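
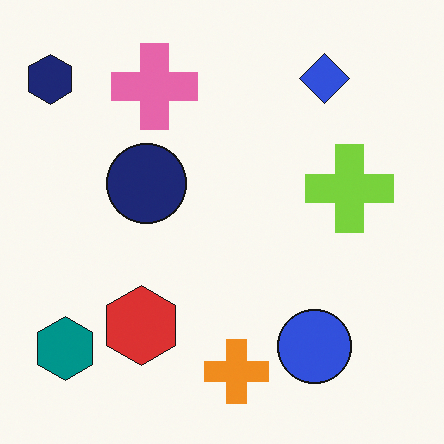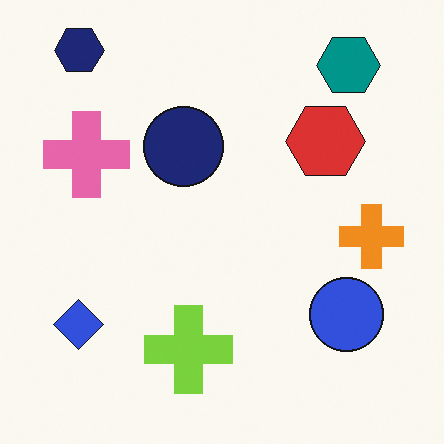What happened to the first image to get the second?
It was transposed (reflected across the top-left ↔ bottom-right diagonal).

Shapes have swapped their row and column positions — what was in the top-right is now in the bottom-left — a diagonal reflection.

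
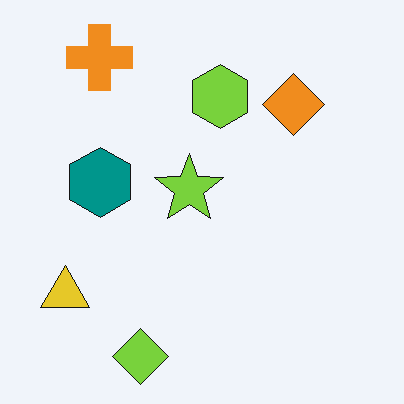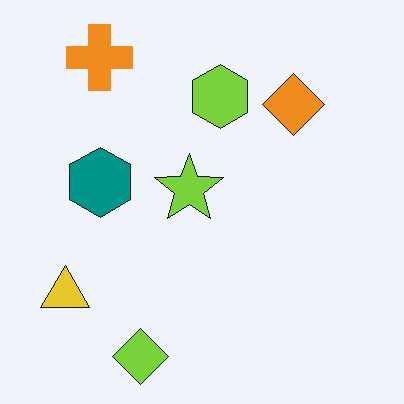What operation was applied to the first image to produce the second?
It was JPEG-compressed with visible artifacts.

Blocky 8×8 compression artifacts appear around shape edges and the flat background shows ringing — characteristic JPEG degradation.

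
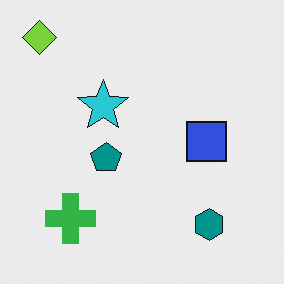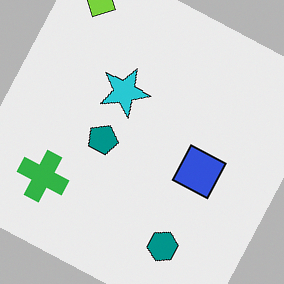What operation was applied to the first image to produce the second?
This is the original image rotated clockwise by a moderate amount.

Every shape is tilted by the same angle and the image corners show triangular fill wedges — a whole-image rotation by a non-right angle.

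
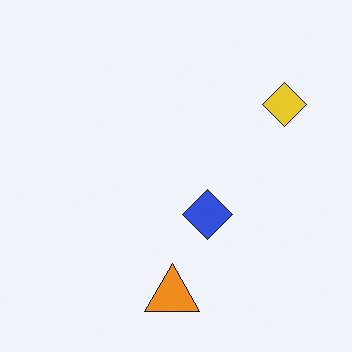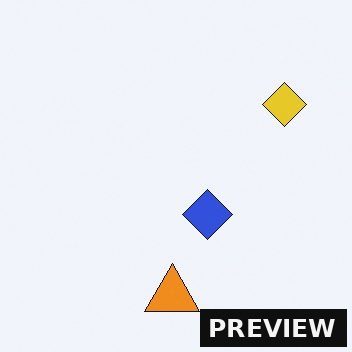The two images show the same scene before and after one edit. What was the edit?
This is the original image watermarked with the text "PREVIEW" in the lower-right corner.

A dark label reading "PREVIEW" appears in the lower-right corner.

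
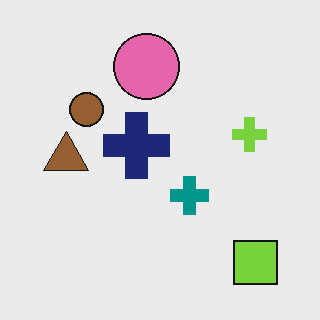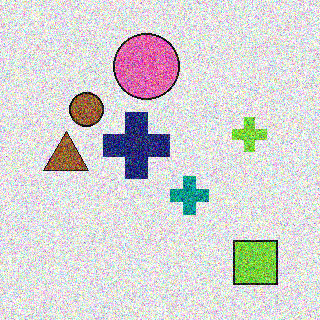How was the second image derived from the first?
The second image is the first degraded with strong gaussian noise.

Random speckle covers the whole image, including the flat background.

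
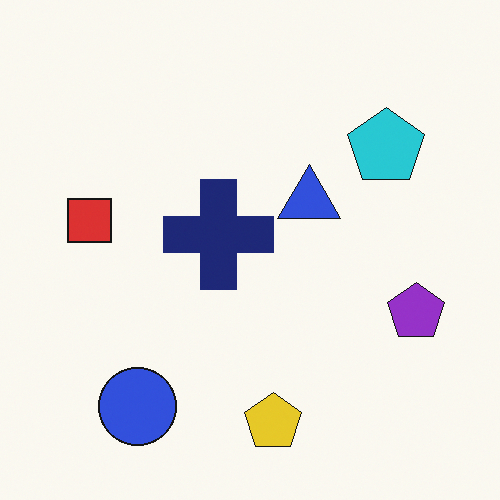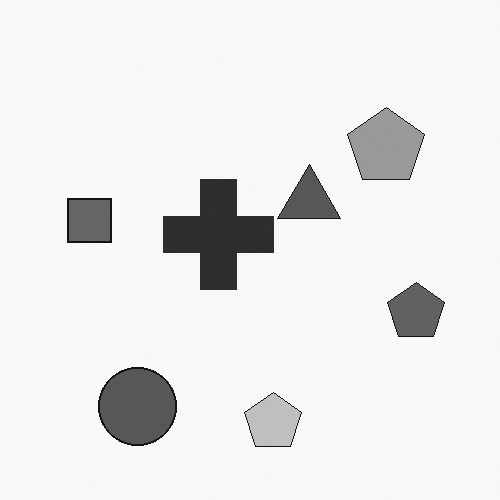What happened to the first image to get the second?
Converted to grayscale.

All color is removed — every shape is now a shade of grey.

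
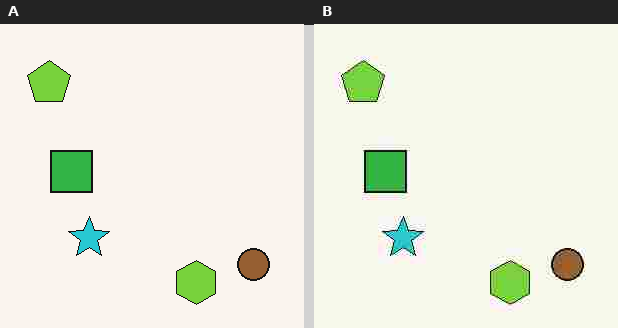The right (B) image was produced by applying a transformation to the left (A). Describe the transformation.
The image was degraded with heavy JPEG compression.

Blocky 8×8 compression artifacts appear around shape edges and the flat background shows ringing — characteristic JPEG degradation.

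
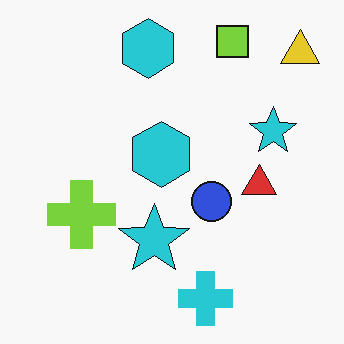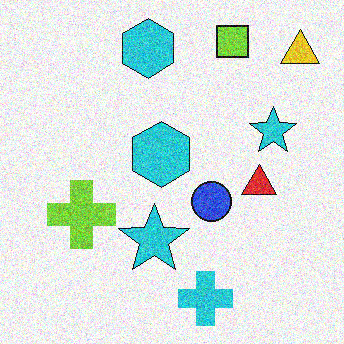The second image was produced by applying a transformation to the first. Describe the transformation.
The transformation is: degraded with moderate additive noise.

Random speckle covers the whole image, including the flat background.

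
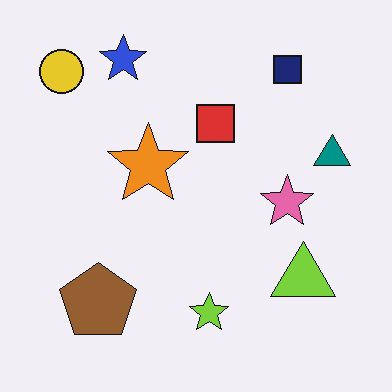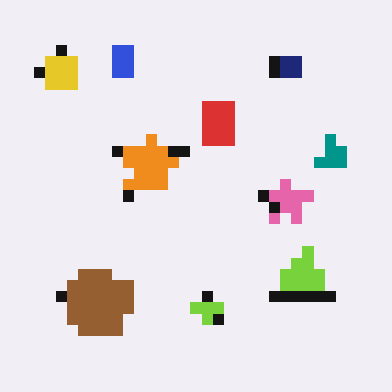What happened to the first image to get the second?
It was coarsely pixelated.

Shapes are reduced to large square blocks; fine edges and outlines are lost — a downscale-then-upscale (mosaic) effect.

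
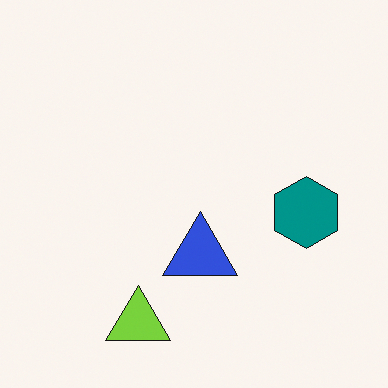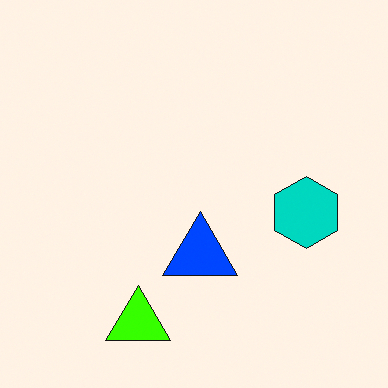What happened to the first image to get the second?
It was heavily oversaturated.

All colors are more vivid — a global saturation change.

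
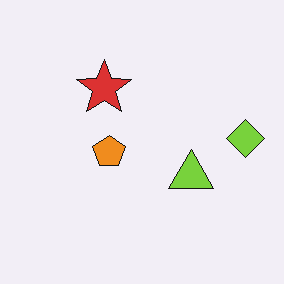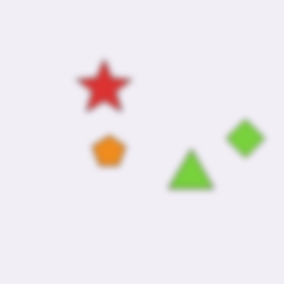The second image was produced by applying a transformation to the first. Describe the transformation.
Moderately blurred.

Shape edges and outlines are uniformly softened across the whole image.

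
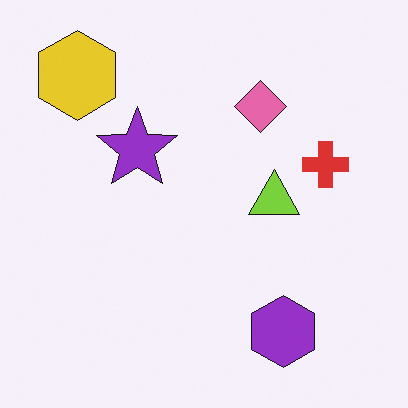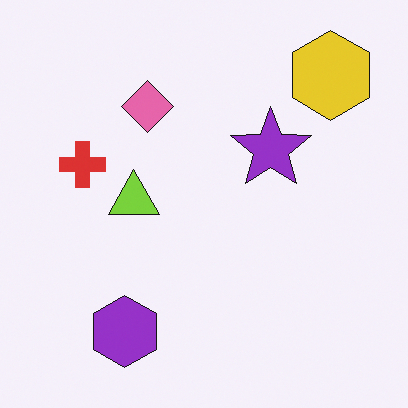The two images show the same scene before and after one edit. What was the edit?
Flipped horizontally (left ↔ right).

The yellow hexagon is in the top-left of the first image and the top-right of the second — shapes on opposite sides of the vertical midline have swapped in a mirror flip.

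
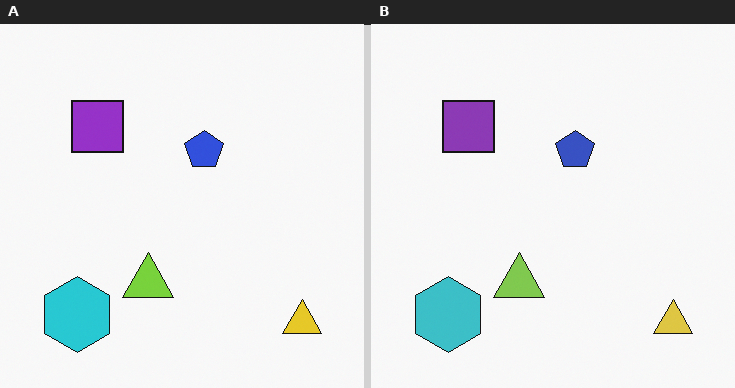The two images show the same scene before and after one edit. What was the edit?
The right (B) image is the left (A) slightly desaturated.

All colors are more muted and greyish — a global saturation change.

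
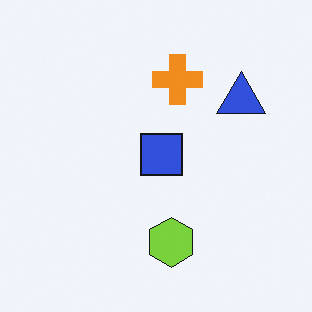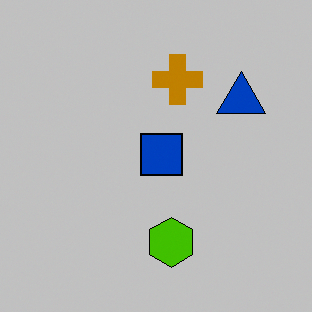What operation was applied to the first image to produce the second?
It was heavily posterized to just a handful of flat colors.

Each flat color has snapped to a coarser quantized level — most visibly, the near-white background has dropped to a flat grey.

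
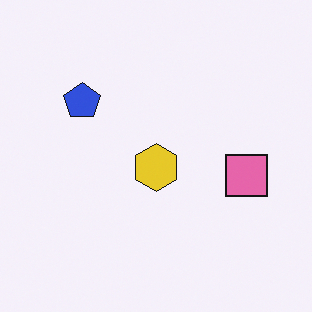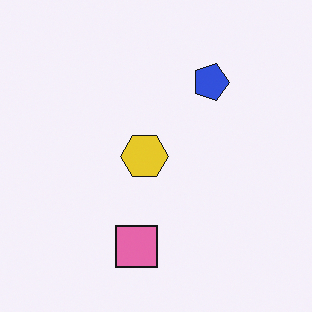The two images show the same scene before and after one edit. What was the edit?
The transformation is: rotated 90° clockwise.

The blue pentagon sits in the top-left of the first image and the top-right of the second — consistent with a whole-image 90° clockwise rotation.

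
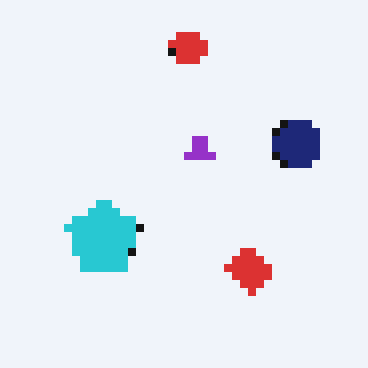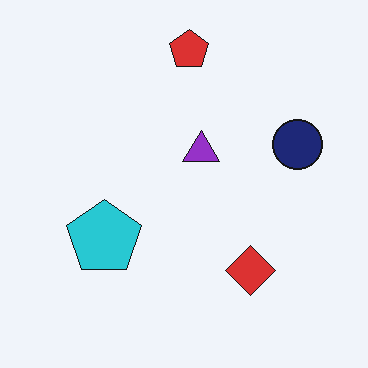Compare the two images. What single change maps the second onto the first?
This is the original image pixelated into visible square blocks.

Shapes are reduced to large square blocks; fine edges and outlines are lost — a downscale-then-upscale (mosaic) effect.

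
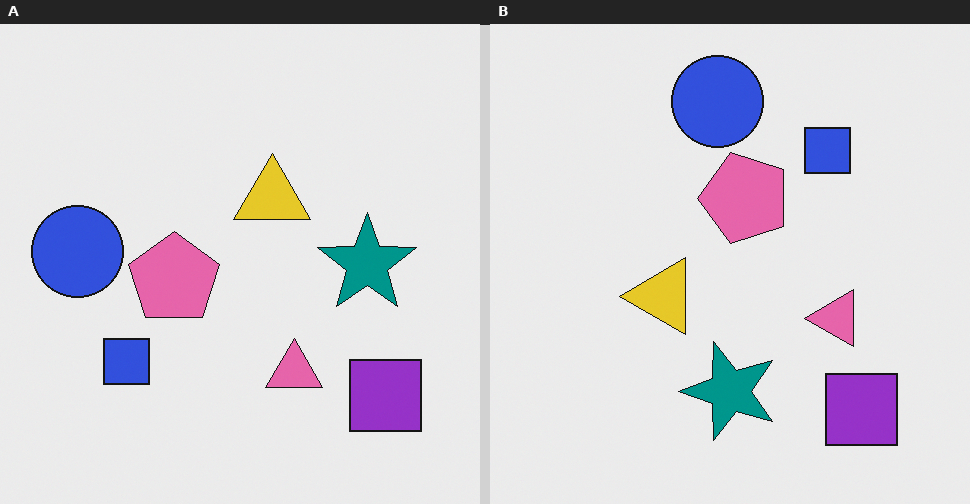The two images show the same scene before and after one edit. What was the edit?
The image was transposed (reflected across the top-left ↔ bottom-right diagonal).

Shapes have swapped their row and column positions — what was in the top-right is now in the bottom-left — a diagonal reflection.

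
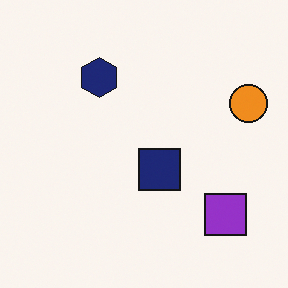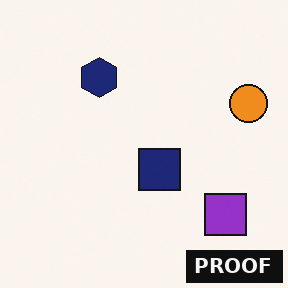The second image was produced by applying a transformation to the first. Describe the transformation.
The image was watermarked with the text "PROOF" in the lower-right corner.

A dark label reading "PROOF" appears in the lower-right corner.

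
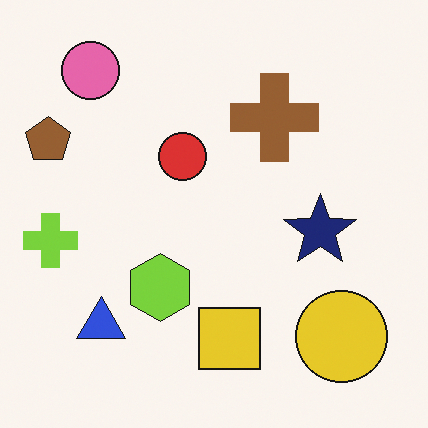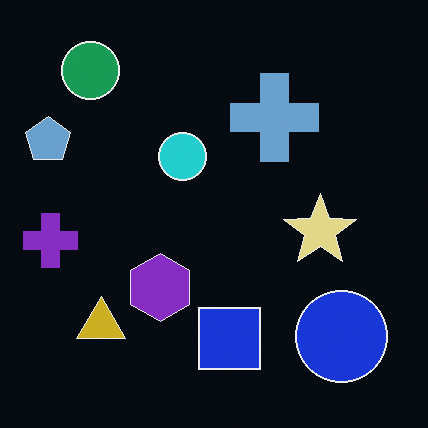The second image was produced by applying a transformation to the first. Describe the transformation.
It was color-inverted (negative).

The light background has become dark and every shape's color is its complement — a photographic negative.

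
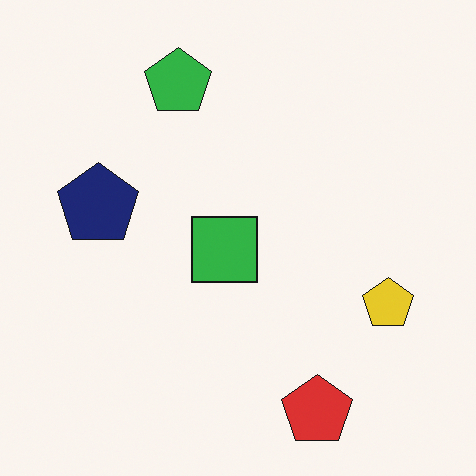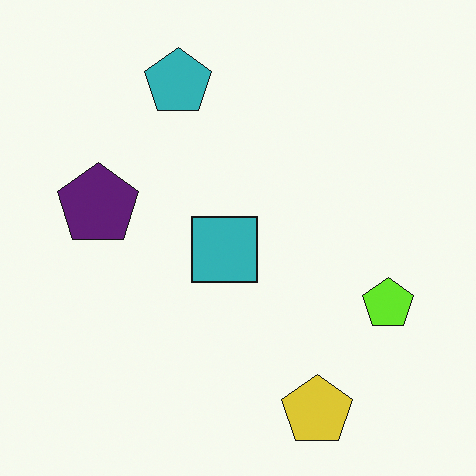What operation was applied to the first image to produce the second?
This is the original image hue-shifted slightly.

Every shape's color has rotated by the same amount around the hue wheel — a uniform hue shift.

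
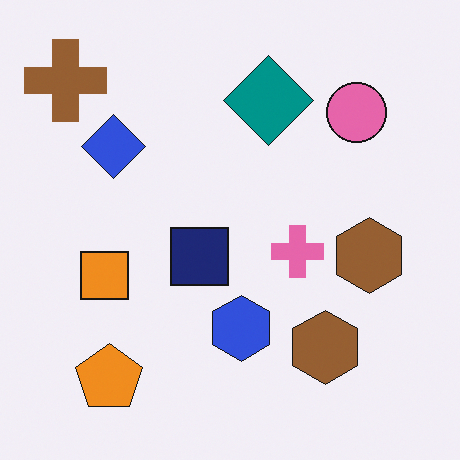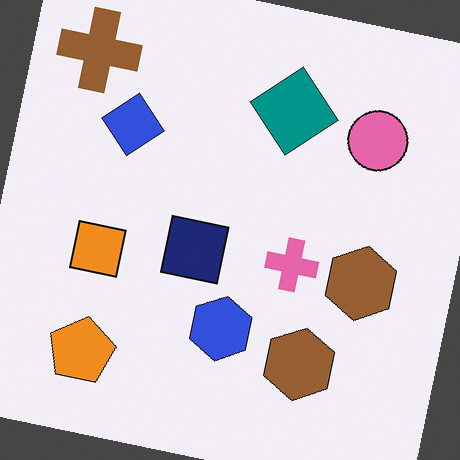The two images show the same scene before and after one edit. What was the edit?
The image was rotated clockwise by a slight angle.

Every shape is tilted by the same angle and the image corners show triangular fill wedges — a whole-image rotation by a non-right angle.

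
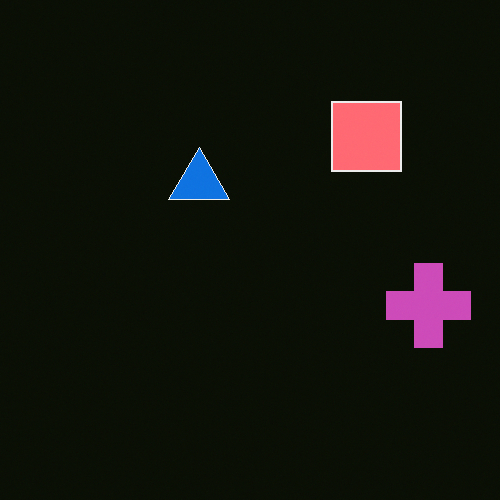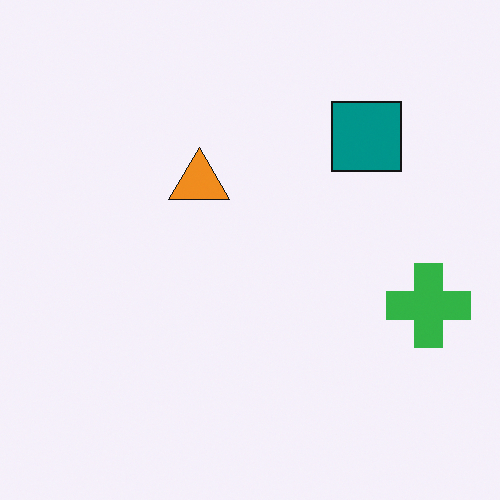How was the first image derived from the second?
The image was color-inverted (negative).

The light background has become dark and every shape's color is its complement — a photographic negative.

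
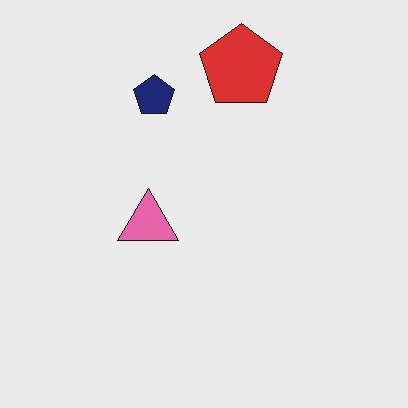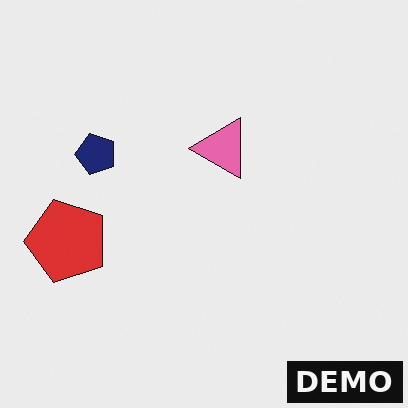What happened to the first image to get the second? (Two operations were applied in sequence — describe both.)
It was transposed (reflected across the top-left ↔ bottom-right diagonal), then watermarked with the text "DEMO" in the lower-right corner.

Shapes have swapped their row and column positions — what was in the top-right is now in the bottom-left — a diagonal reflection. A dark label reading "DEMO" appears in the lower-right corner.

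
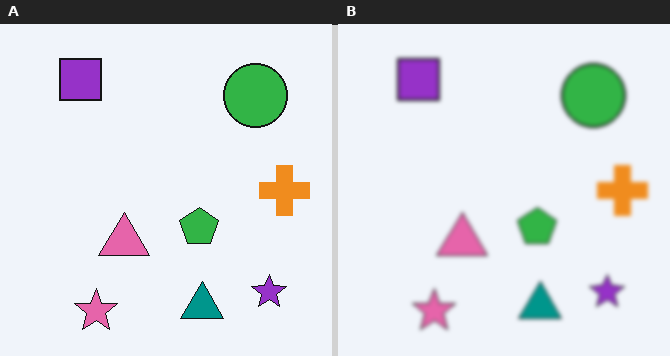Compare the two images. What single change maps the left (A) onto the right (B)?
The image was slightly softened.

Shape edges and outlines are uniformly softened across the whole image.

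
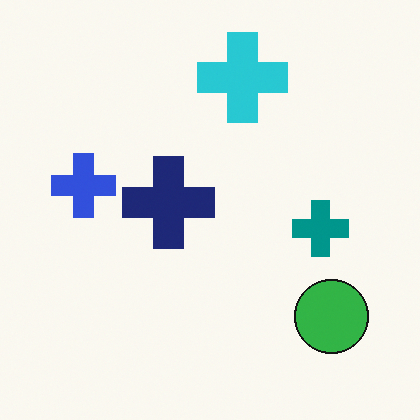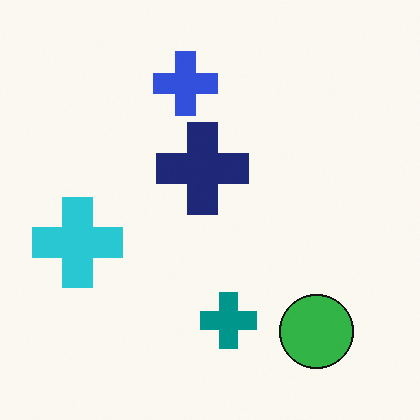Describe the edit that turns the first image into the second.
It was transposed (reflected across the top-left ↔ bottom-right diagonal).

Shapes have swapped their row and column positions — what was in the top-right is now in the bottom-left — a diagonal reflection.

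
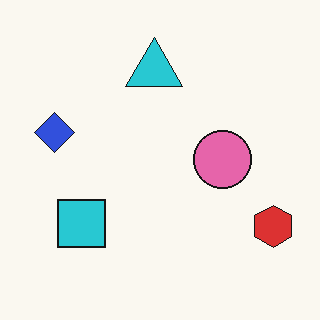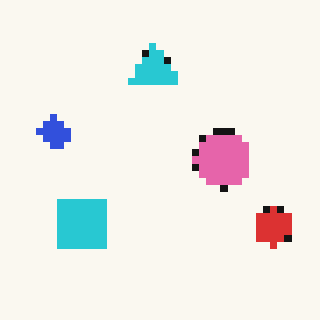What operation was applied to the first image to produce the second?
The transformation is: pixelated into visible square blocks.

Shapes are reduced to large square blocks; fine edges and outlines are lost — a downscale-then-upscale (mosaic) effect.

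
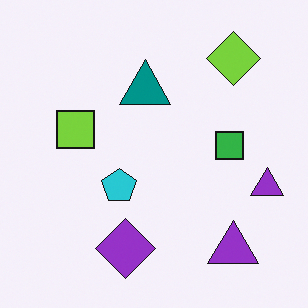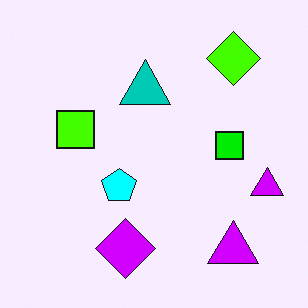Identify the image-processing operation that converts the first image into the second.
This is the original image made much more vivid (saturation change).

All colors are more vivid — a global saturation change.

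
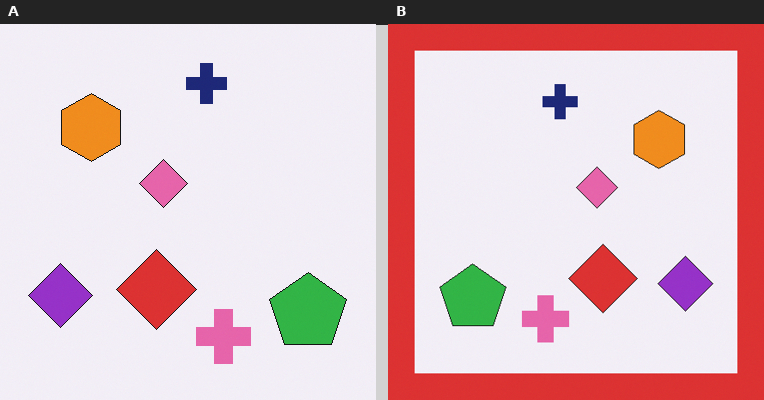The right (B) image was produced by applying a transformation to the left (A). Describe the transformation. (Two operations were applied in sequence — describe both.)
Flipped horizontally (left ↔ right), then framed with a red border.

The purple diamond is in the bottom-left of the left (A) image and the bottom-right of the right (B) — shapes on opposite sides of the vertical midline have swapped in a mirror flip. A solid red frame runs around the edge of the right (B) image, with the content slightly shrunk inside it.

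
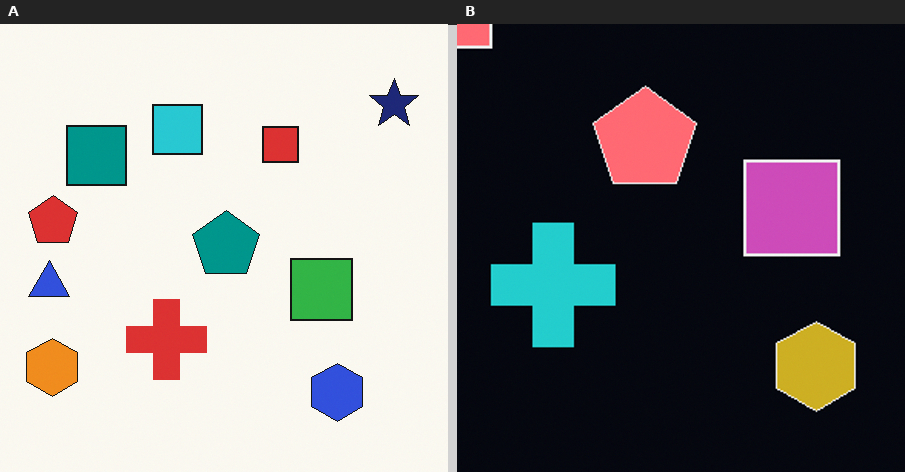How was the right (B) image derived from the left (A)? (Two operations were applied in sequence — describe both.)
It was cropped slightly and scaled back up, then color-inverted (negative).

The visible shapes are larger and the field of view is narrower; shapes near the original edges may be partly or wholly outside the frame — a crop-and-rescale. The light background has become dark and every shape's color is its complement — a photographic negative.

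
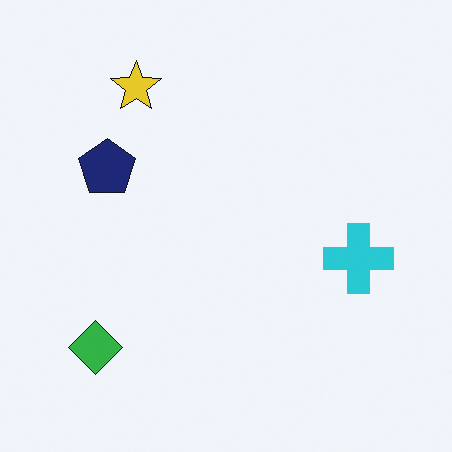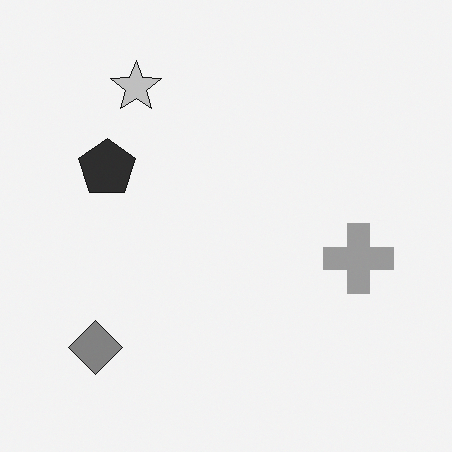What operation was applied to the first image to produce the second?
Converted to grayscale.

All color is removed — every shape is now a shade of grey.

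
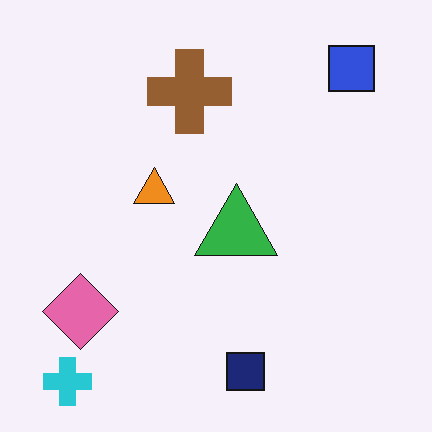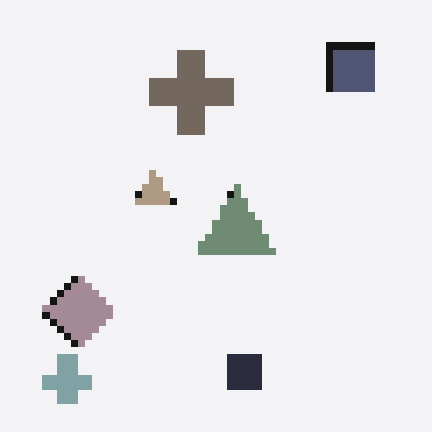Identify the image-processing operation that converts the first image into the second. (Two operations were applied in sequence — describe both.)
It was moderately pixelated, then heavily desaturated.

Shapes are reduced to large square blocks; fine edges and outlines are lost — a downscale-then-upscale (mosaic) effect. All colors are more muted and greyish — a global saturation change.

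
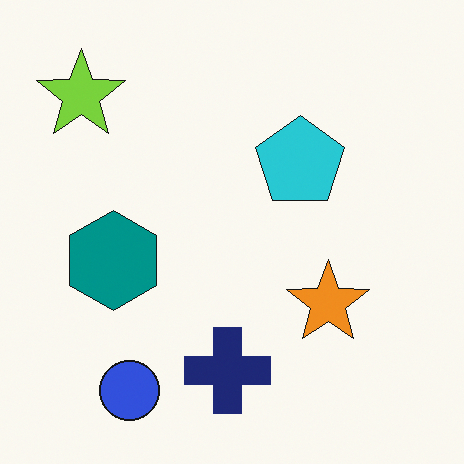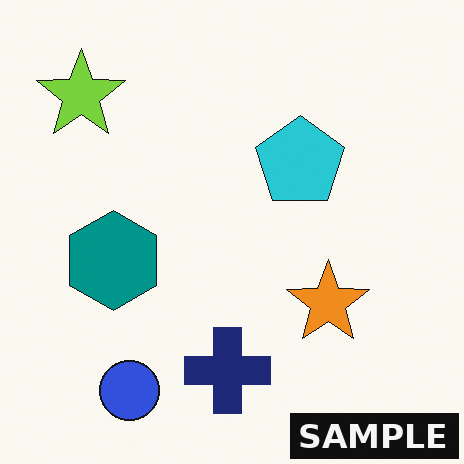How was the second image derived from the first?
Watermarked with the text "SAMPLE" in the lower-right corner.

A dark label reading "SAMPLE" appears in the lower-right corner.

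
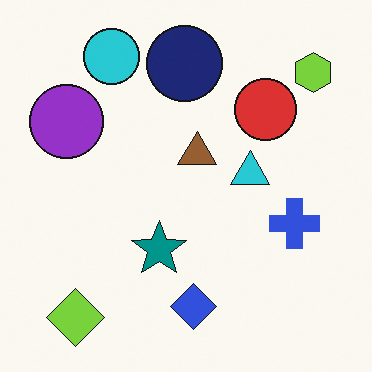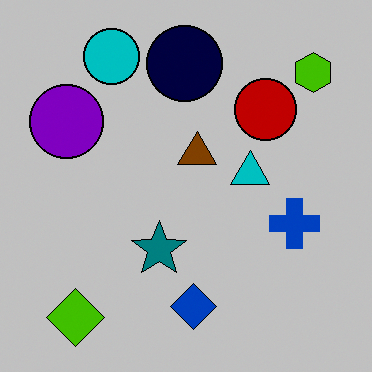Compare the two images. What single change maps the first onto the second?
Heavily posterized to just a handful of flat colors.

Each flat color has snapped to a coarser quantized level — most visibly, the near-white background has dropped to a flat grey.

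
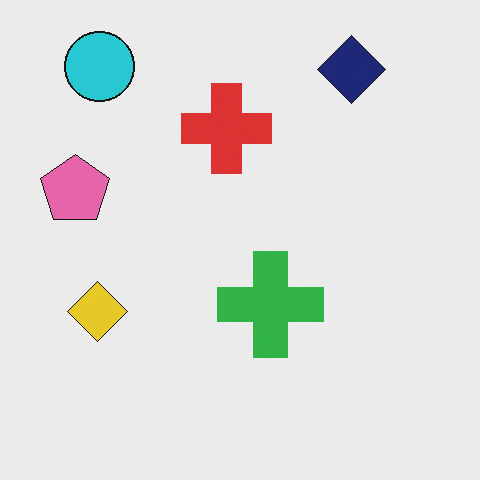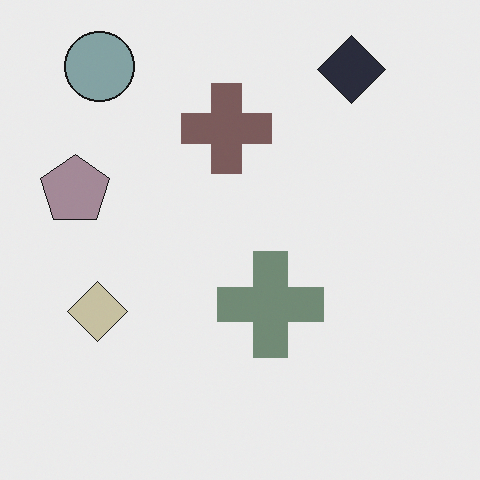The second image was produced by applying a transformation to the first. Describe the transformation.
This is the original image made much more muted (saturation change).

All colors are more muted and greyish — a global saturation change.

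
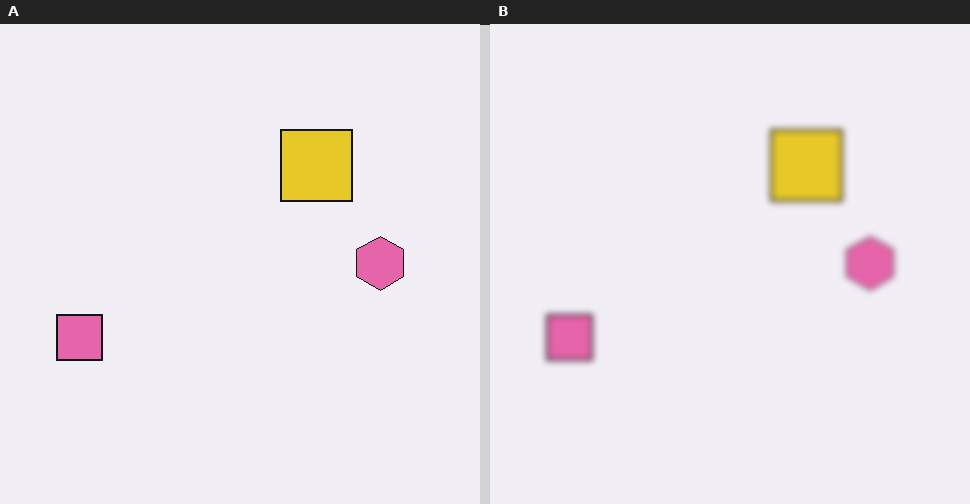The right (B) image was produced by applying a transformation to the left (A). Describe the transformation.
Moderately blurred.

Shape edges and outlines are uniformly softened across the whole image.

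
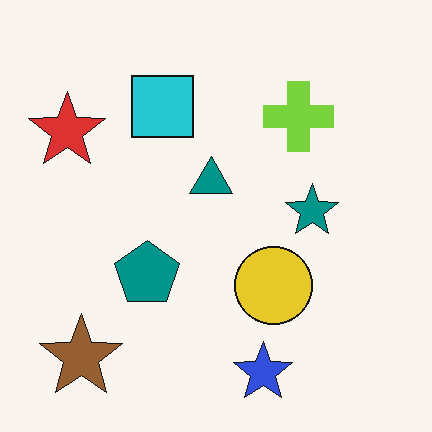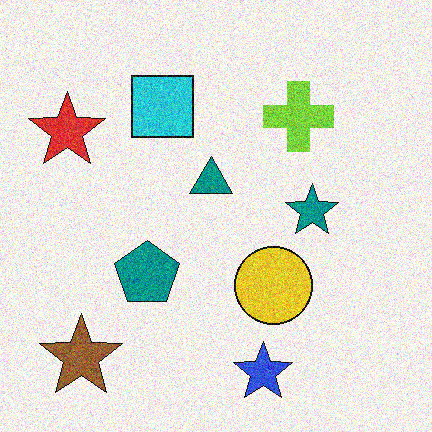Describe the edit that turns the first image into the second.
The transformation is: degraded with moderate additive noise.

Random speckle covers the whole image, including the flat background.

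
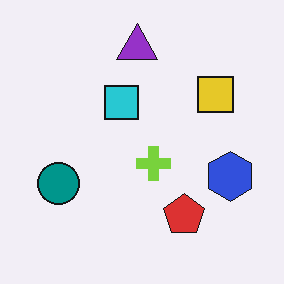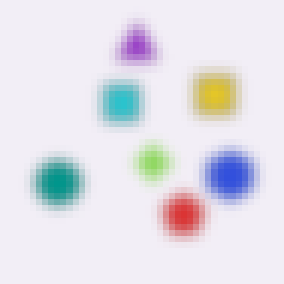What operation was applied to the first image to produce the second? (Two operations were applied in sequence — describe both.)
The transformation is: strongly gaussian-blurred, then moderately pixelated.

Shape edges and outlines are uniformly softened across the whole image. Shapes are reduced to large square blocks; fine edges and outlines are lost — a downscale-then-upscale (mosaic) effect.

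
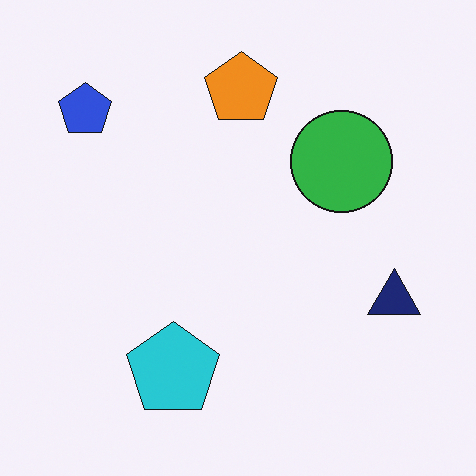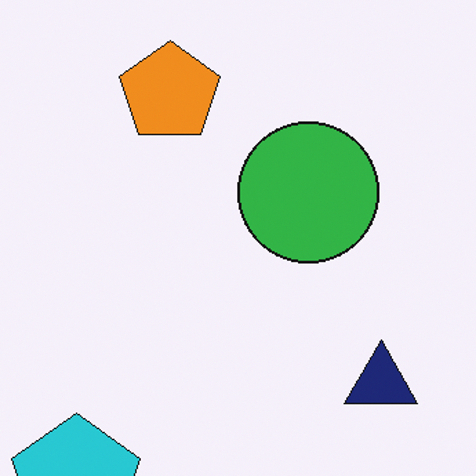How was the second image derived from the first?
This is the original image cropped to a modestly smaller region and rescaled.

The visible shapes are larger and the field of view is narrower; shapes near the original edges may be partly or wholly outside the frame — a crop-and-rescale.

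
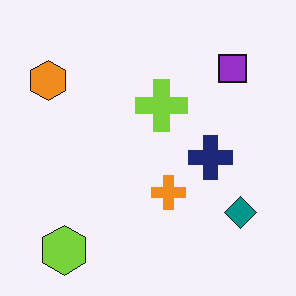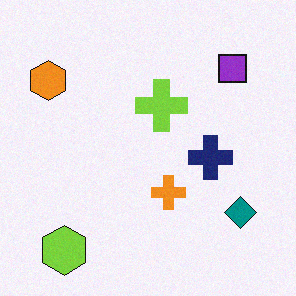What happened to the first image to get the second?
Degraded with light additive noise.

Random speckle covers the whole image, including the flat background.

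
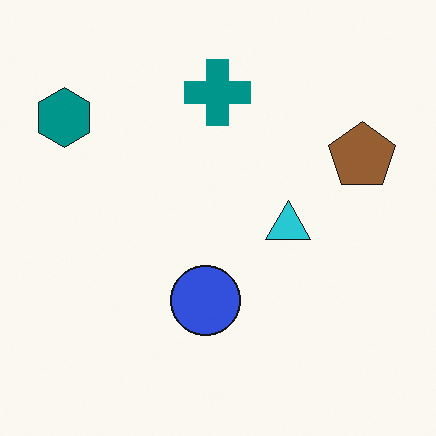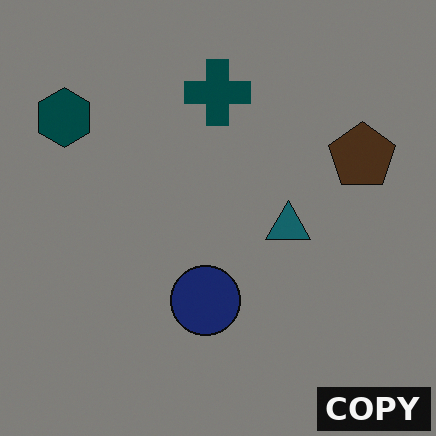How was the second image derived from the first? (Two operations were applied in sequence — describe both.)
It was substantially darkened, then watermarked with the text "COPY" in the lower-right corner.

Every pixel — background and shapes alike — is uniformly darkened. A dark label reading "COPY" appears in the lower-right corner.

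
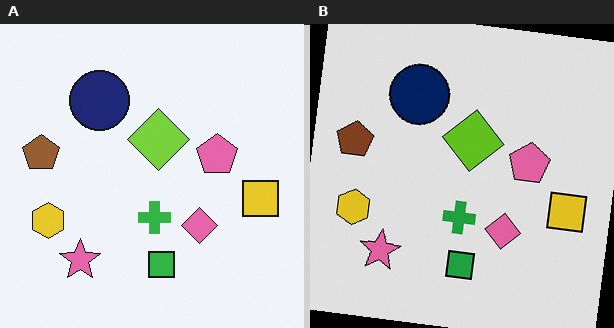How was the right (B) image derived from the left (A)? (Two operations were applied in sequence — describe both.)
The transformation is: posterized to a reduced palette, then rotated clockwise by a small amount.

Each flat color has snapped to a coarser quantized level — most visibly, the near-white background has dropped to a flat grey. Every shape is tilted by the same angle and the image corners show triangular fill wedges — a whole-image rotation by a non-right angle.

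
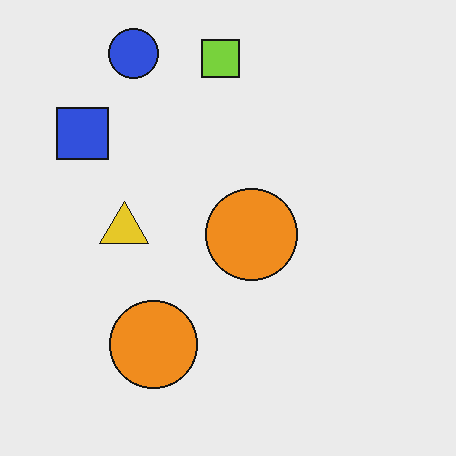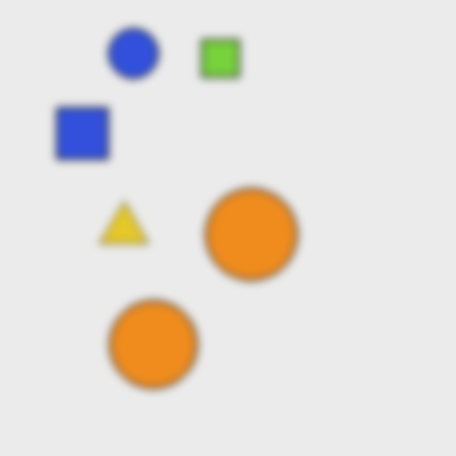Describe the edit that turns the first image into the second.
Noticeably gaussian-blurred.

Shape edges and outlines are uniformly softened across the whole image.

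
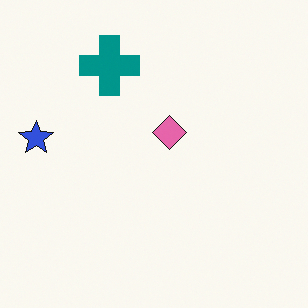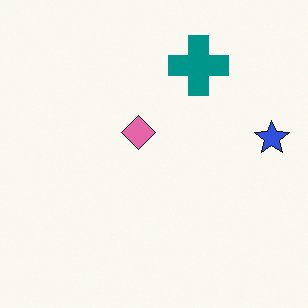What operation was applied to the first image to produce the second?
This is the original image flipped horizontally (left ↔ right).

The blue star is in the left of the first image and the right of the second — shapes on opposite sides of the vertical midline have swapped in a mirror flip.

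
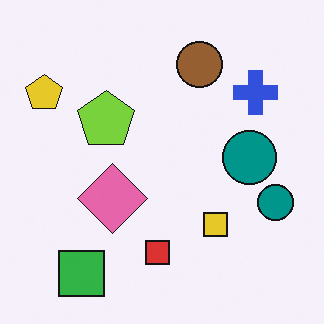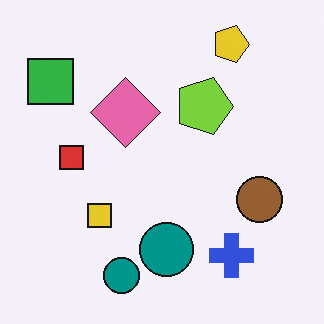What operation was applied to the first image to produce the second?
The second image is the first rotated 90° clockwise.

The green square sits in the bottom-left of the first image and the top-left of the second — consistent with a whole-image 90° clockwise rotation.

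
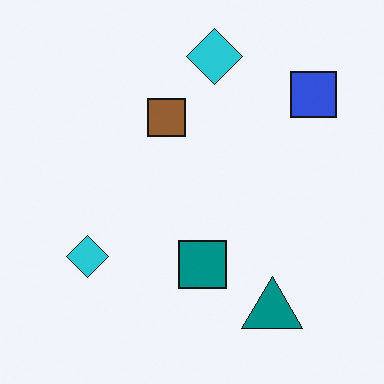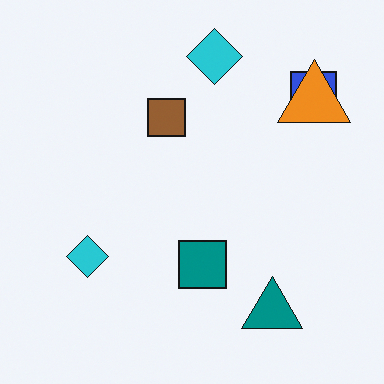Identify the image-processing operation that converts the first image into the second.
The transformation is: overlaid with an additional orange triangle.

An orange triangle appears in the second image that is absent from the first.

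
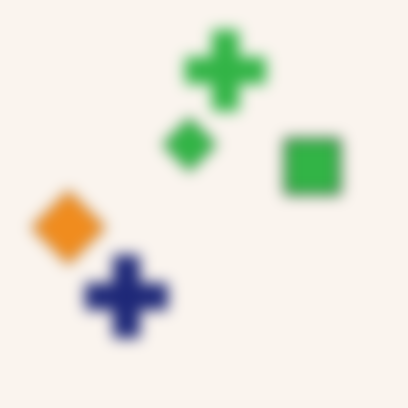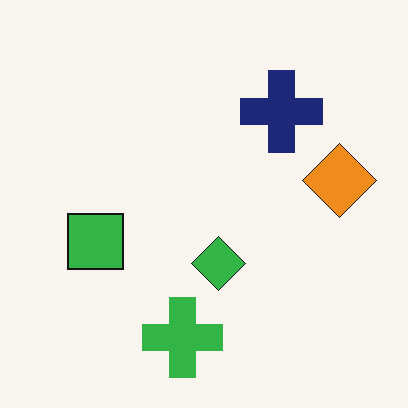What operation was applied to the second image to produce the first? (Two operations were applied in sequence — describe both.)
The transformation is: rotated 180°, then heavily blurred.

The orange diamond sits in the right of the second image and the left of the first — consistent with a whole-image 180° rotation. Shape edges and outlines are uniformly softened across the whole image.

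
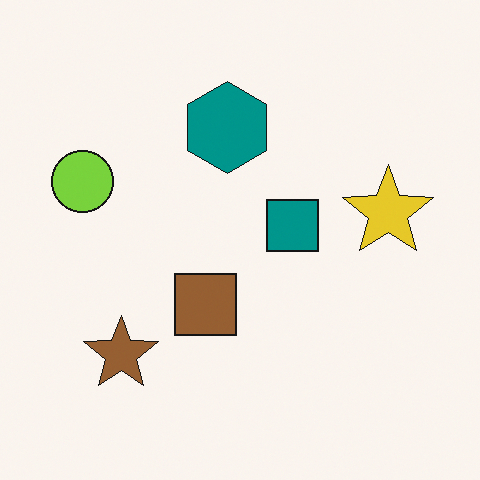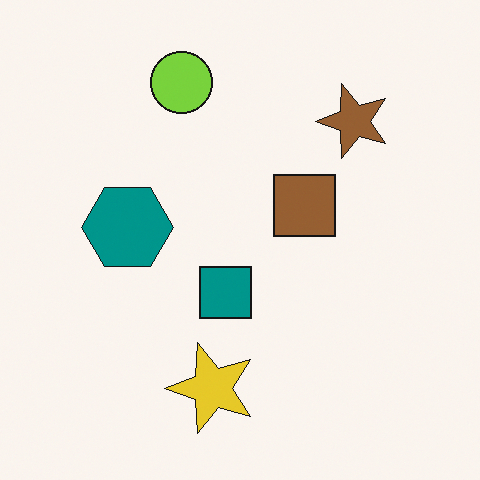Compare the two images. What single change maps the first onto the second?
It was transposed (reflected across the top-left ↔ bottom-right diagonal).

Shapes have swapped their row and column positions — what was in the top-right is now in the bottom-left — a diagonal reflection.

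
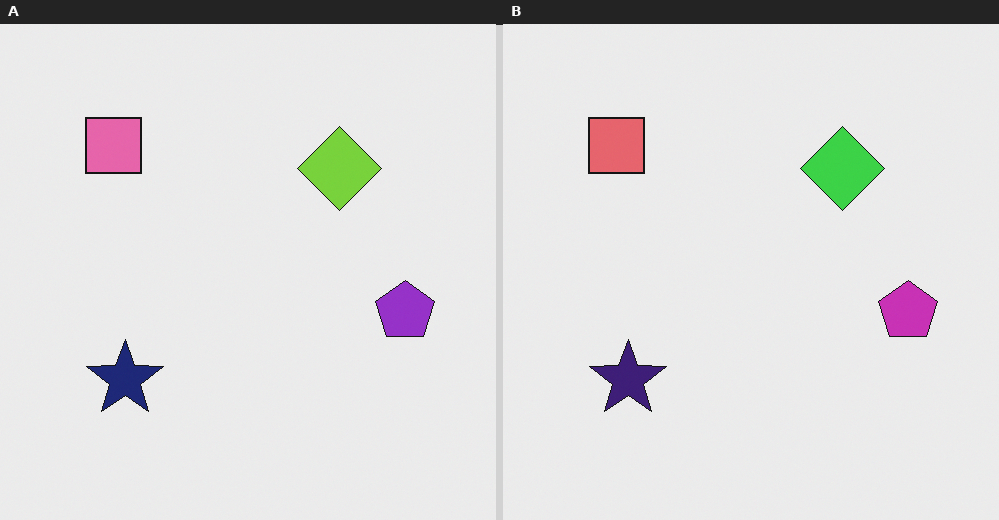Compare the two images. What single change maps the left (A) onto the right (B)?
The image was hue-shifted slightly.

Every shape's color has rotated by the same amount around the hue wheel — a uniform hue shift.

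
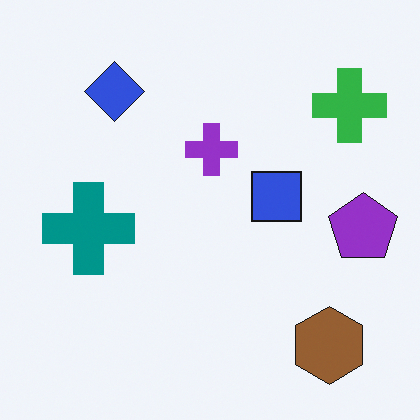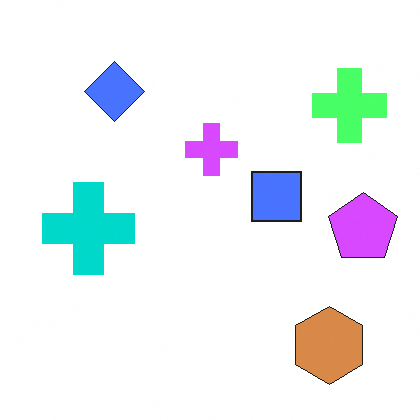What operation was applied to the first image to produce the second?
The second image is the first substantially brightened.

Every pixel — background and shapes alike — is uniformly brightened.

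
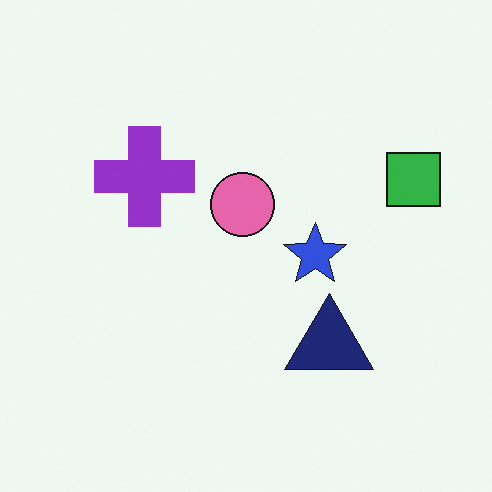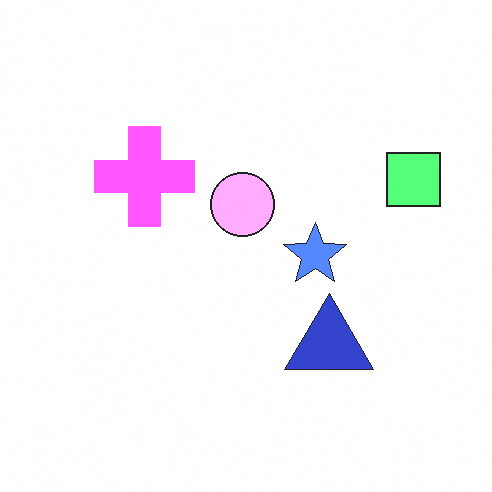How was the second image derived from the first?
The transformation is: brightened a lot.

Every pixel — background and shapes alike — is uniformly brightened.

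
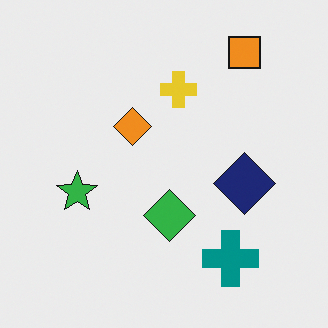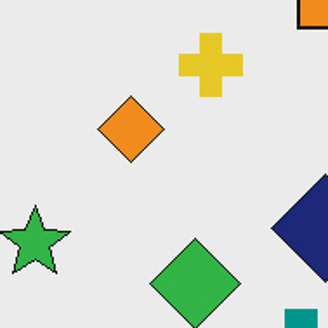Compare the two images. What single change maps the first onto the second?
Cropped tightly and scaled back up.

The visible shapes are larger and the field of view is narrower; shapes near the original edges may be partly or wholly outside the frame — a crop-and-rescale.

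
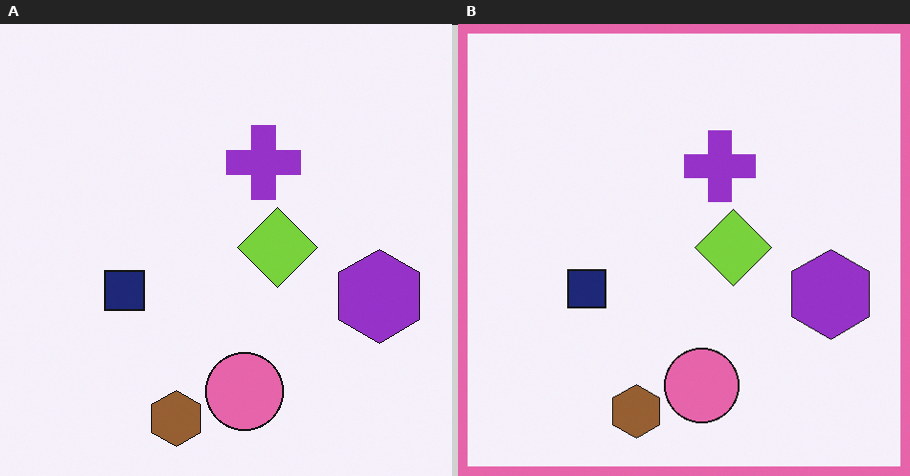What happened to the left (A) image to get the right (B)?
The image was framed with a pink border.

A solid pink frame runs around the edge of the right (B) image, with the content slightly shrunk inside it.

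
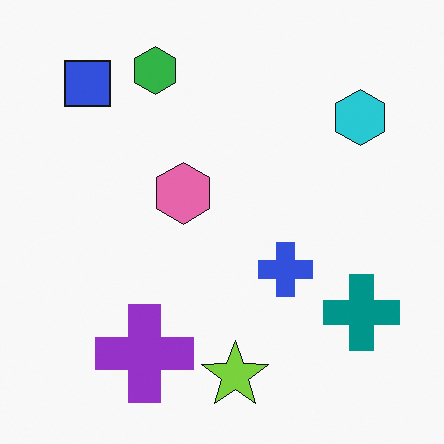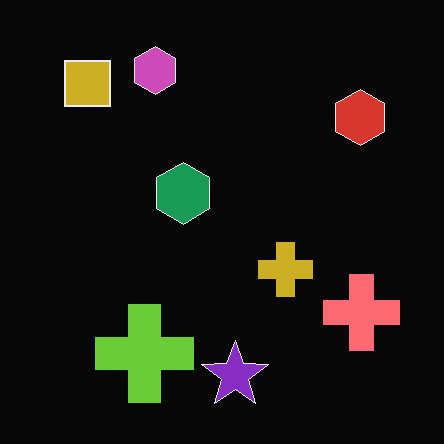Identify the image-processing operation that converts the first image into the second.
Color-inverted (negative).

The light background has become dark and every shape's color is its complement — a photographic negative.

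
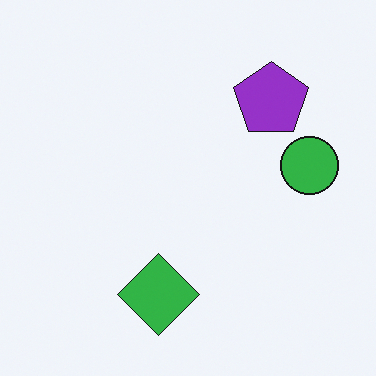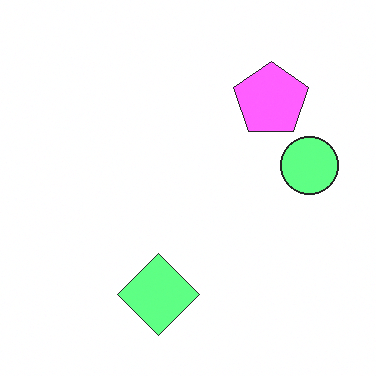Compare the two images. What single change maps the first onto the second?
The image was substantially brightened.

Every pixel — background and shapes alike — is uniformly brightened.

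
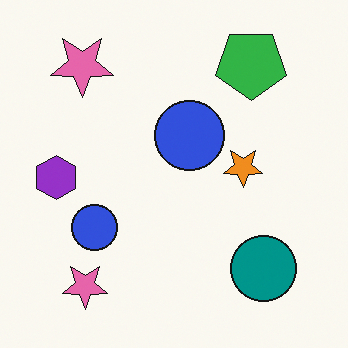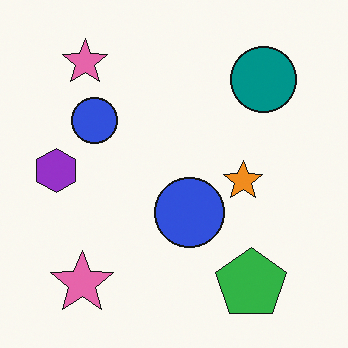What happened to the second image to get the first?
The image was flipped vertically (top ↔ bottom).

The green pentagon is in the bottom-right of the second image and the top-right of the first — shapes on opposite sides of the horizontal midline have swapped in a mirror flip.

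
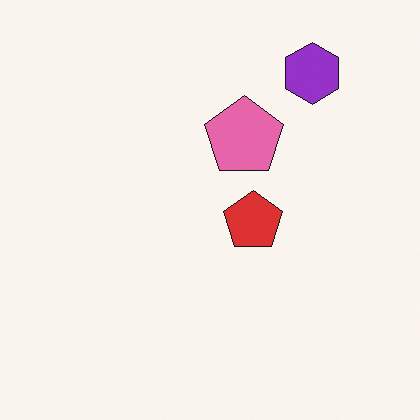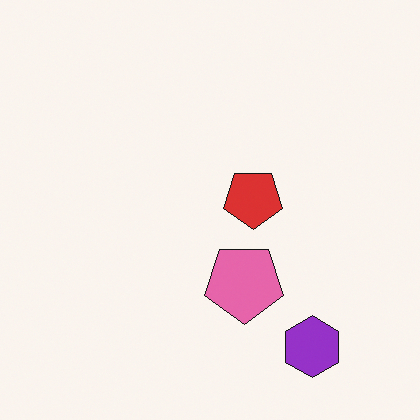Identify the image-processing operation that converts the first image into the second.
This is the original image flipped vertically (top ↔ bottom).

The purple hexagon is in the top-right of the first image and the bottom-right of the second — shapes on opposite sides of the horizontal midline have swapped in a mirror flip.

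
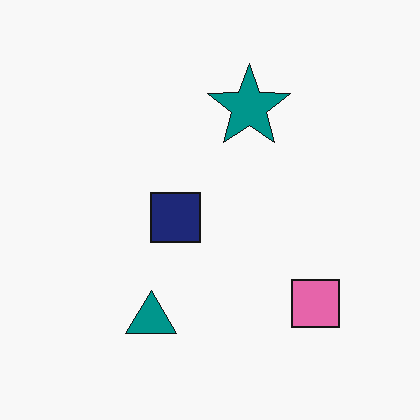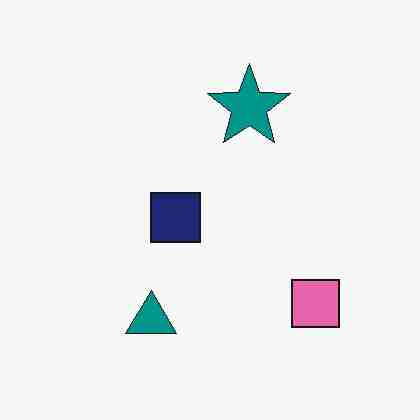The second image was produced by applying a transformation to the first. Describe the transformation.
The image was degraded with heavy JPEG compression.

Blocky 8×8 compression artifacts appear around shape edges and the flat background shows ringing — characteristic JPEG degradation.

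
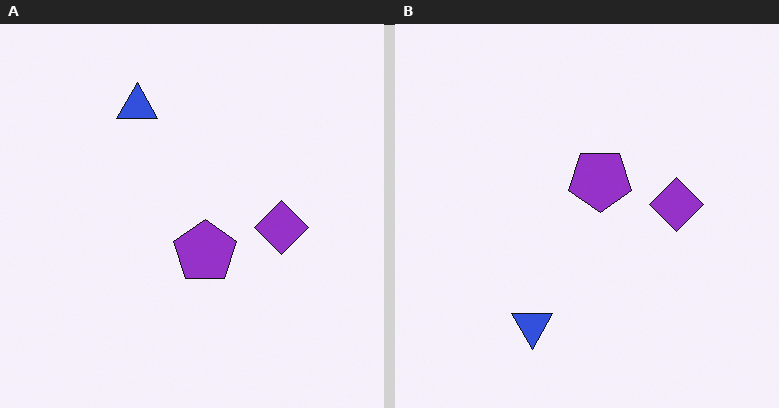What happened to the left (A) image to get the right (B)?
The right (B) image is the left (A) flipped vertically (top ↔ bottom).

The blue triangle is in the top of the left (A) image and the bottom of the right (B) — shapes on opposite sides of the horizontal midline have swapped in a mirror flip.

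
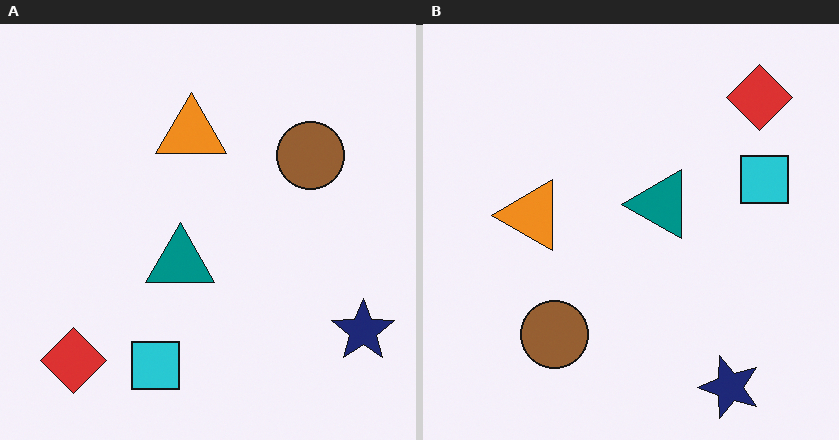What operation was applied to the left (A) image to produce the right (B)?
This is the original image transposed (reflected across the top-left ↔ bottom-right diagonal).

Shapes have swapped their row and column positions — what was in the top-right is now in the bottom-left — a diagonal reflection.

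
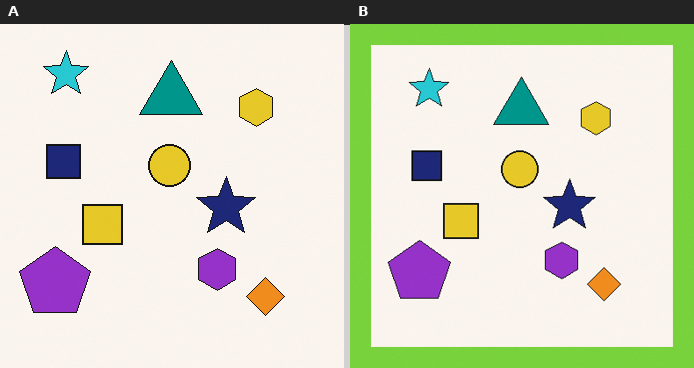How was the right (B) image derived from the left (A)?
The transformation is: framed with a lime border.

A solid lime frame runs around the edge of the right (B) image, with the content slightly shrunk inside it.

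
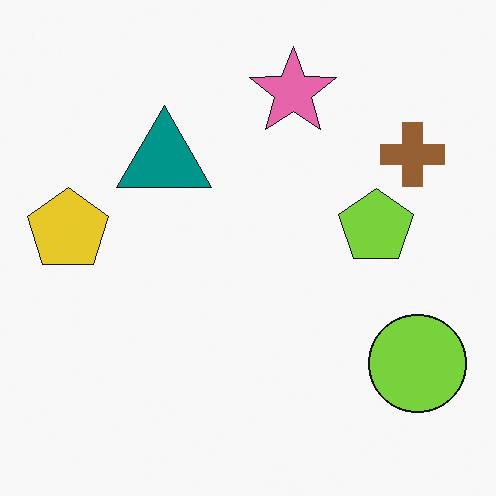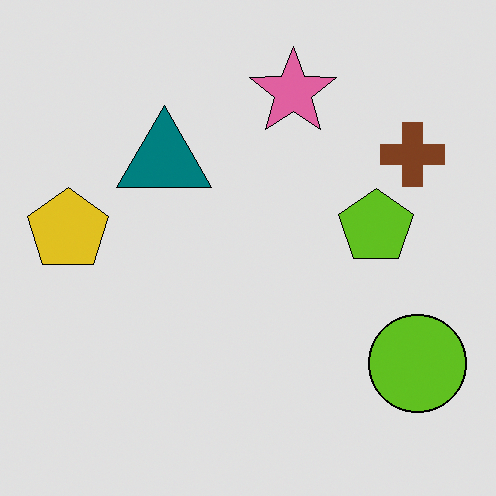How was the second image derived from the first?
This is the original image posterized to a reduced palette.

Each flat color has snapped to a coarser quantized level — most visibly, the near-white background has dropped to a flat grey.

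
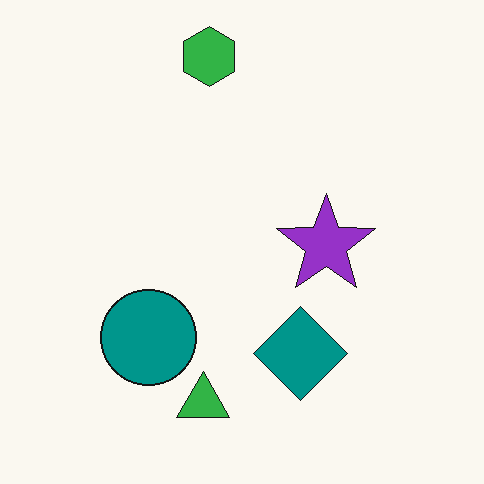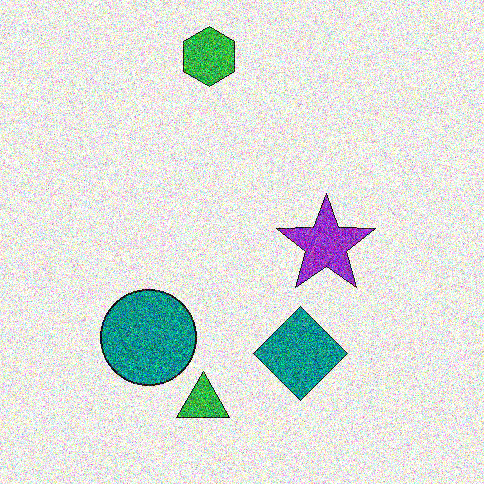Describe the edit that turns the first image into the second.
The second image is the first degraded with a thick layer of grain.

Random speckle covers the whole image, including the flat background.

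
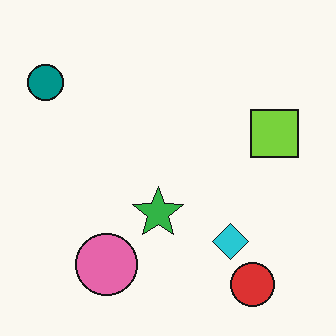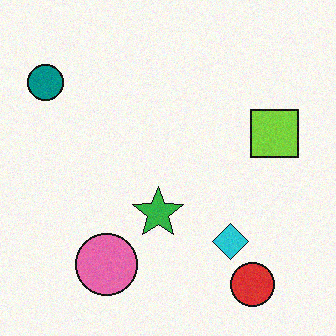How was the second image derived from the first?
The second image is the first degraded with subtle gaussian noise.

Random speckle covers the whole image, including the flat background.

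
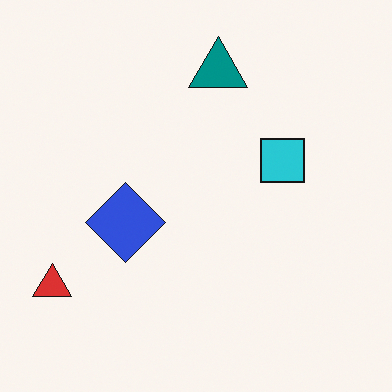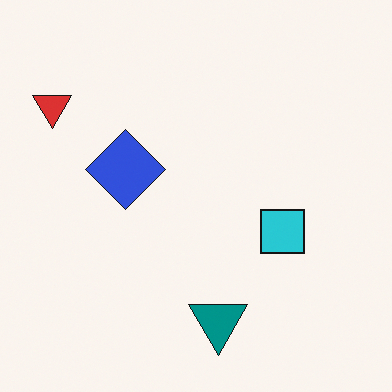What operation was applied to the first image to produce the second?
The image was flipped vertically (top ↔ bottom).

The teal triangle is in the top of the first image and the bottom of the second — shapes on opposite sides of the horizontal midline have swapped in a mirror flip.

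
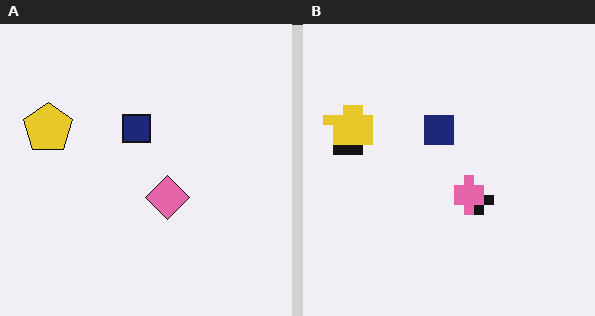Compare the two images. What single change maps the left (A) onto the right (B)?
The right (B) image is the left (A) coarsely pixelated.

Shapes are reduced to large square blocks; fine edges and outlines are lost — a downscale-then-upscale (mosaic) effect.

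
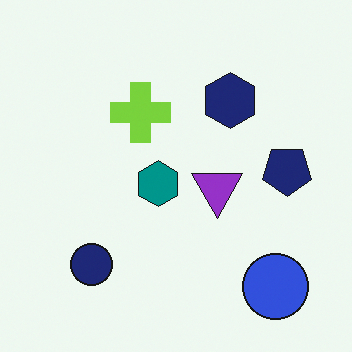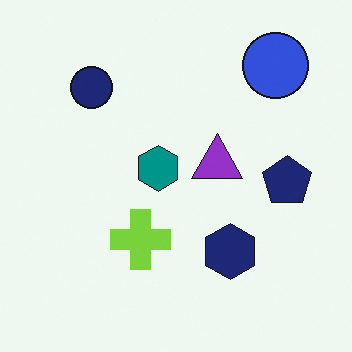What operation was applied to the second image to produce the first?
The transformation is: flipped vertically (top ↔ bottom).

The blue circle is in the top-right of the second image and the bottom-right of the first — shapes on opposite sides of the horizontal midline have swapped in a mirror flip.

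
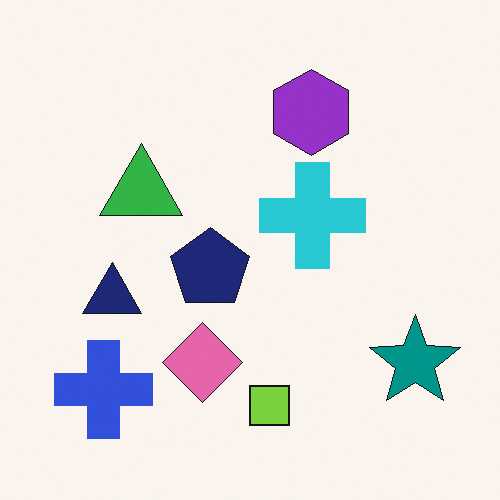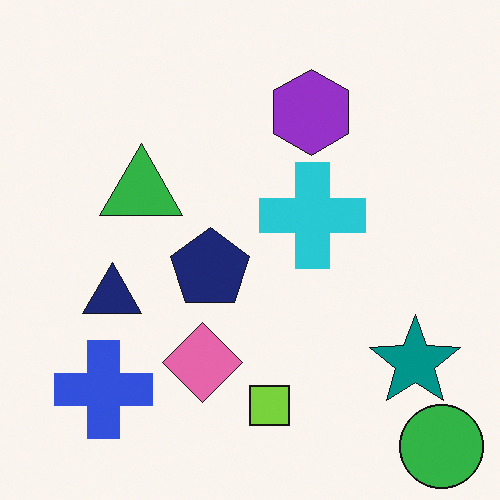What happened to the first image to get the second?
It was overlaid with an additional green circle.

A green circle appears in the second image that is absent from the first.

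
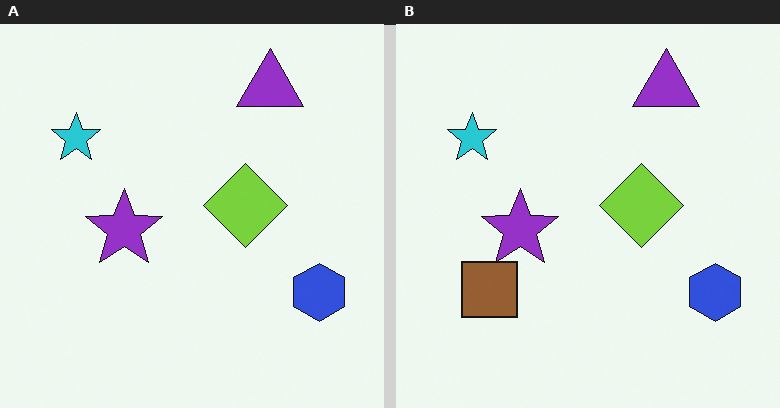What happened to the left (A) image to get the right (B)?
The image was overlaid with an additional brown square.

A brown square appears in the right (B) image that is absent from the left (A).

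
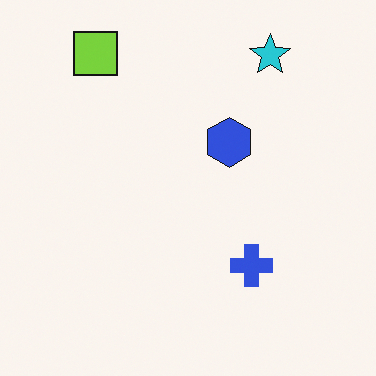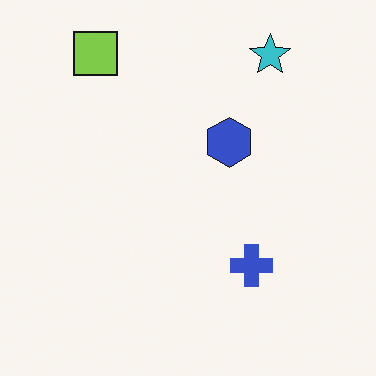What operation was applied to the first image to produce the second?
The second image is the first slightly desaturated.

All colors are more muted and greyish — a global saturation change.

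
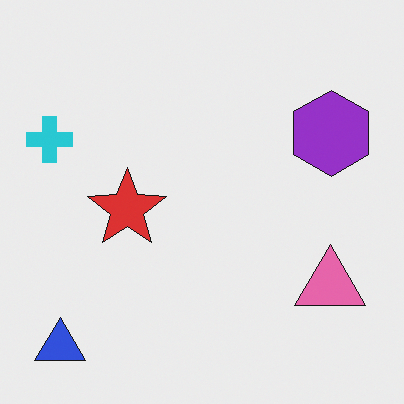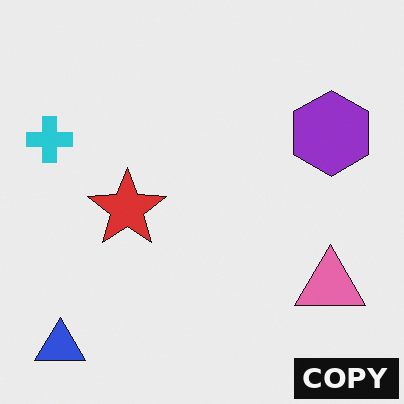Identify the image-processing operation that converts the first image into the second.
It was watermarked with the text "COPY" in the lower-right corner.

A dark label reading "COPY" appears in the lower-right corner.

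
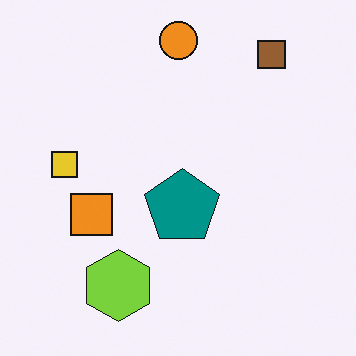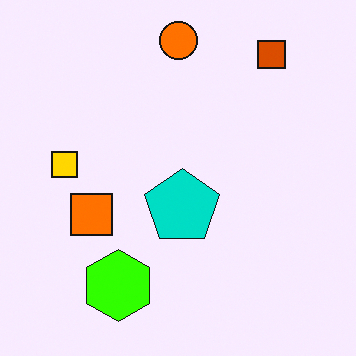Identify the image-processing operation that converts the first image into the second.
It was heavily oversaturated.

All colors are more vivid — a global saturation change.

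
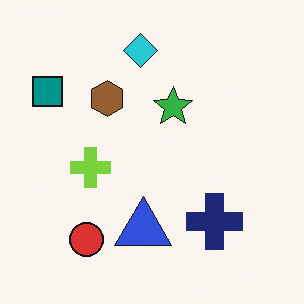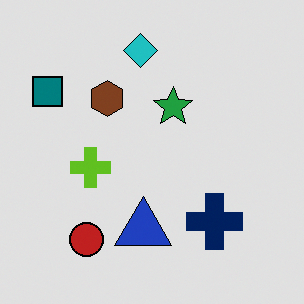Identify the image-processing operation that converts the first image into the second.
It was posterized to a reduced palette.

Each flat color has snapped to a coarser quantized level — most visibly, the near-white background has dropped to a flat grey.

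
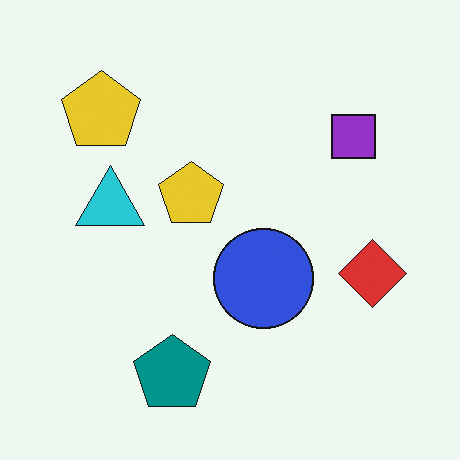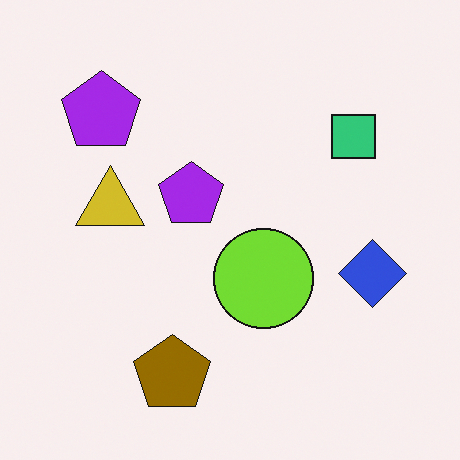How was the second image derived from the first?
The second image is the first hue-shifted by a large amount.

Every shape's color has rotated by the same amount around the hue wheel — a uniform hue shift.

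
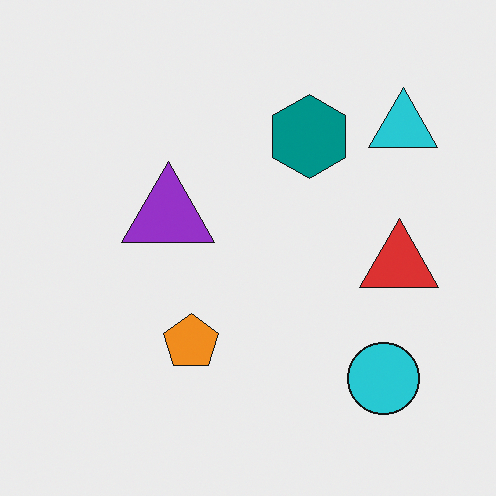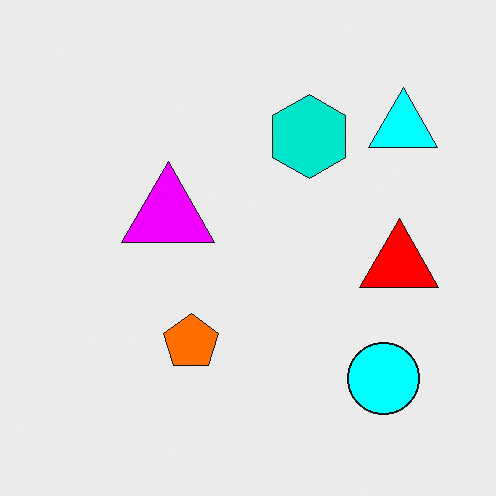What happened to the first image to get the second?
Heavily oversaturated.

All colors are more vivid — a global saturation change.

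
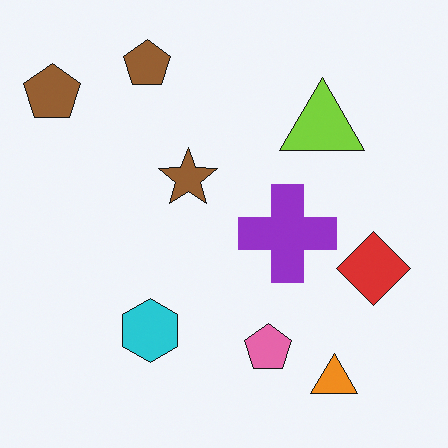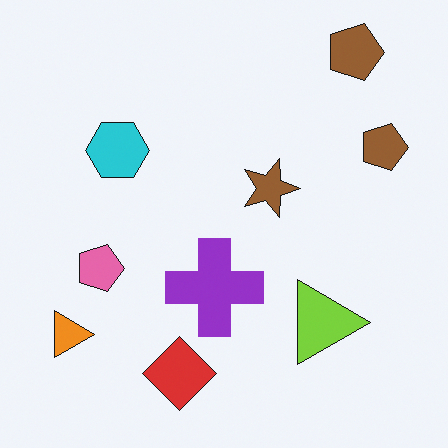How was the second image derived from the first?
The second image is the first rotated 90° clockwise.

The orange triangle sits in the bottom-right of the first image and the bottom-left of the second — consistent with a whole-image 90° clockwise rotation.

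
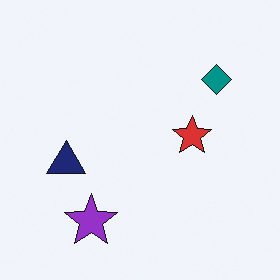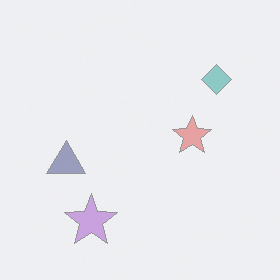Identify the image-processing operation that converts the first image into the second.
The second image is the first given much lower contrast.

Tones are pushed toward mid-grey across the whole image — a global contrast change.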